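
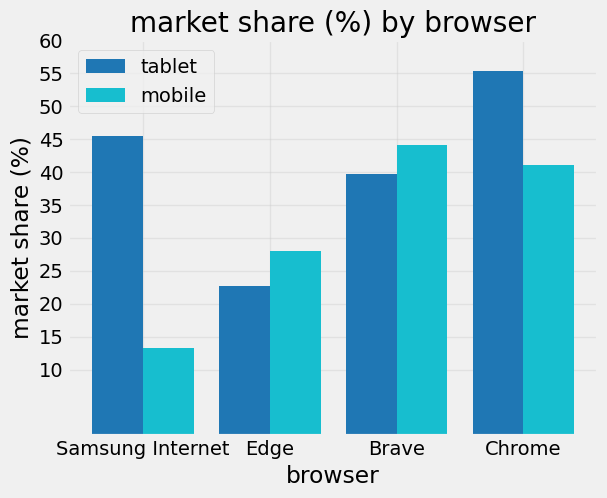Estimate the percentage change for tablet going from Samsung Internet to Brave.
Samsung Internet ≈ 45, Brave ≈ 40; (40 − 45) / 45 ≈ -11.1%.

≈ -11.1%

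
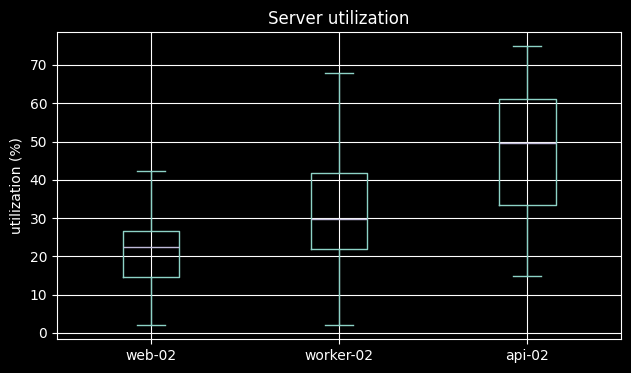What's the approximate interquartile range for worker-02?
Q3 ≈ 40, Q1 ≈ 20; IQR ≈ 20.

≈ 20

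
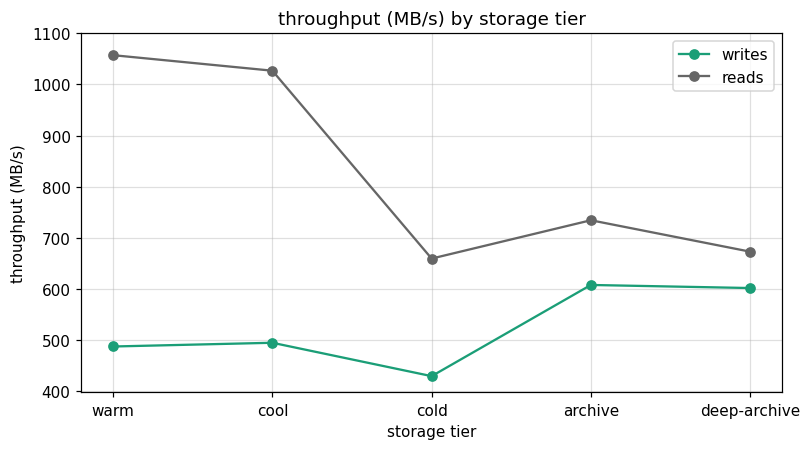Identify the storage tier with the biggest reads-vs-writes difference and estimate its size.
warm, ≈ 600 MB/s

warm: reads ≈ 1100, writes ≈ 500 → gap ≈ 600. Next-largest (cool) is only ≈ 500.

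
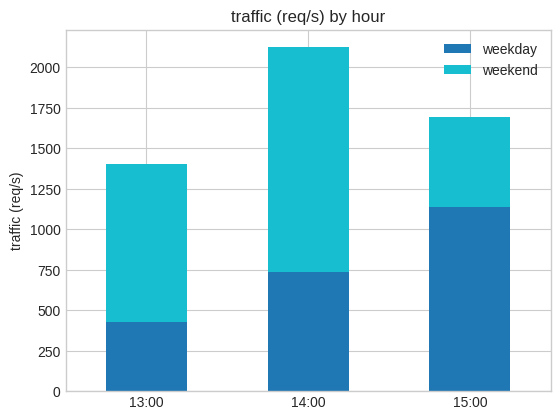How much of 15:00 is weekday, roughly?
weekday top ≈ 1200, bottom ≈ 0; segment ≈ 1200.

≈ 1200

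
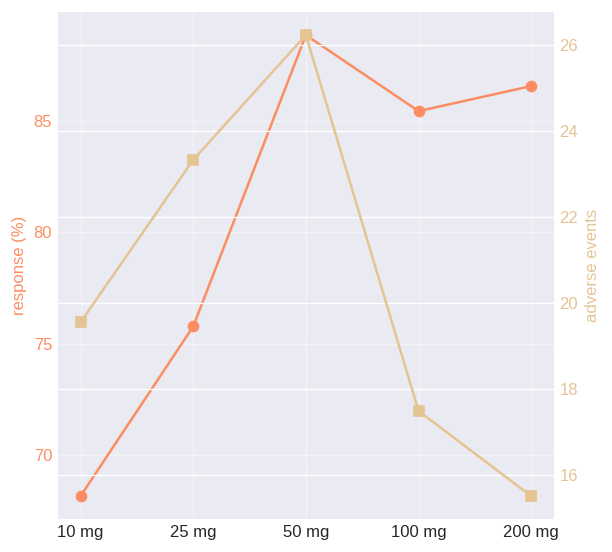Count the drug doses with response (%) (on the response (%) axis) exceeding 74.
Above 74: 25 mg, 50 mg, 100 mg, 200 mg.

4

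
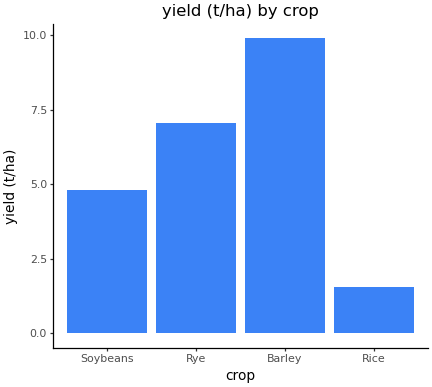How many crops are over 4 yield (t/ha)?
3

Above 4: Soybeans, Rye, Barley.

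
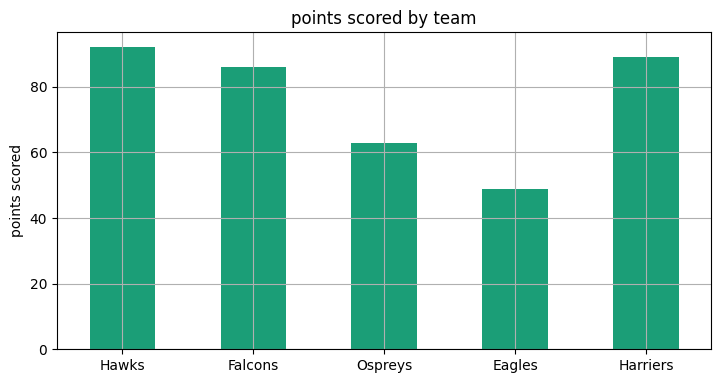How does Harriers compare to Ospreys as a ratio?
Harriers ≈ 90, Ospreys ≈ 60; 90/60 ≈ 1.5.

≈ 1.5×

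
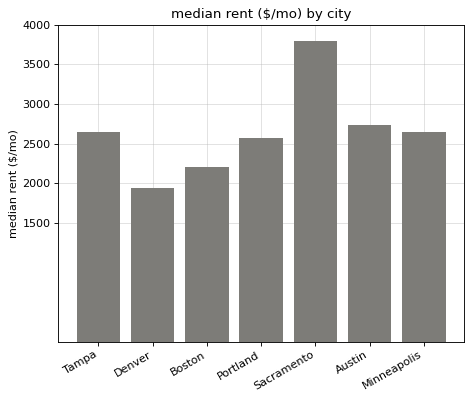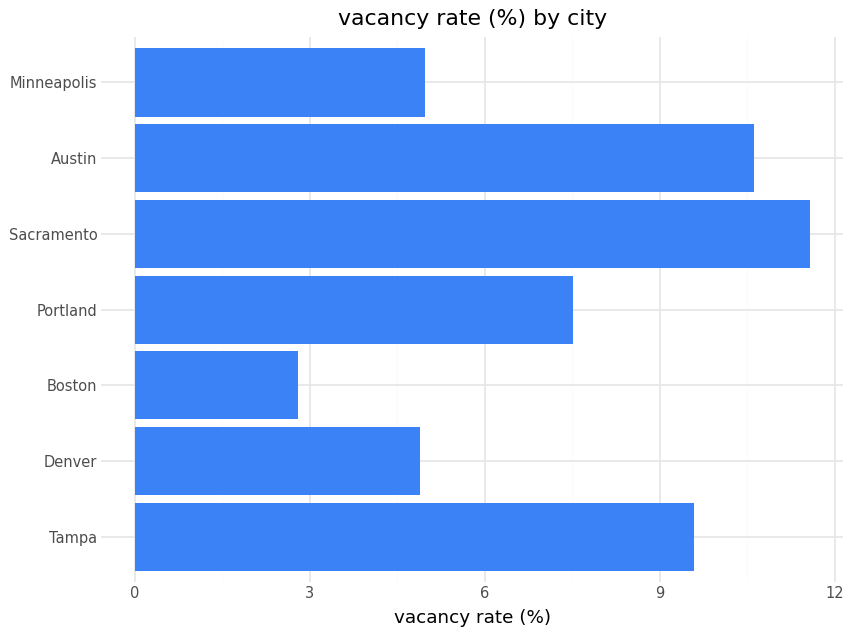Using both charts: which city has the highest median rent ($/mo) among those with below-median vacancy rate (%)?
Chart 2 median vacancy rate (%) ≈ 8; below-median cities: Denver, Boston, Minneapolis. Among those, Minneapolis has the highest median rent ($/mo) (≈ 2500).

Minneapolis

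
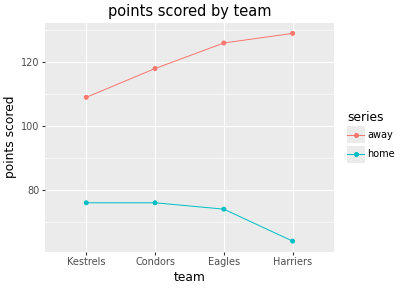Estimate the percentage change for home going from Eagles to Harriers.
Eagles ≈ 70, Harriers ≈ 60; (60 − 70) / 70 ≈ -14.3%.

≈ -14.3%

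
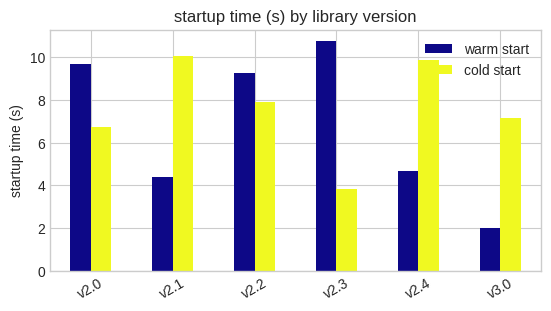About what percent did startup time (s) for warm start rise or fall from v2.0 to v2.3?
v2.0 ≈ 10, v2.3 ≈ 11; (11 − 10) / 10 ≈ +10%.

≈ +10%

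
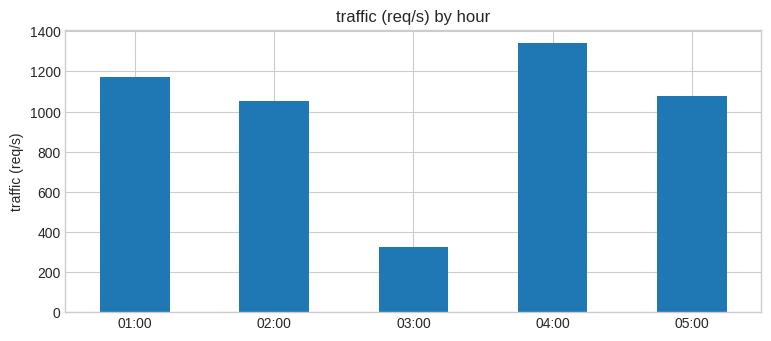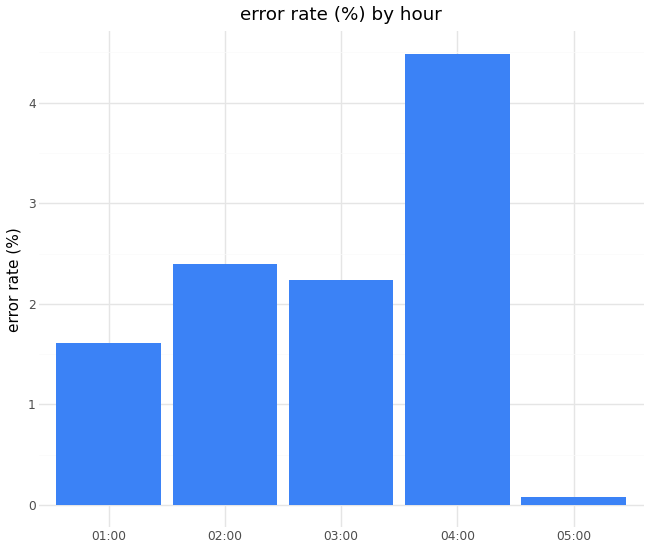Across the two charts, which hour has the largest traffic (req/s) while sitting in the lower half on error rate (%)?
01:00

Chart 2 median error rate (%) ≈ 2; below-median hours: 01:00, 05:00. Among those, 01:00 has the highest traffic (req/s) (≈ 1200).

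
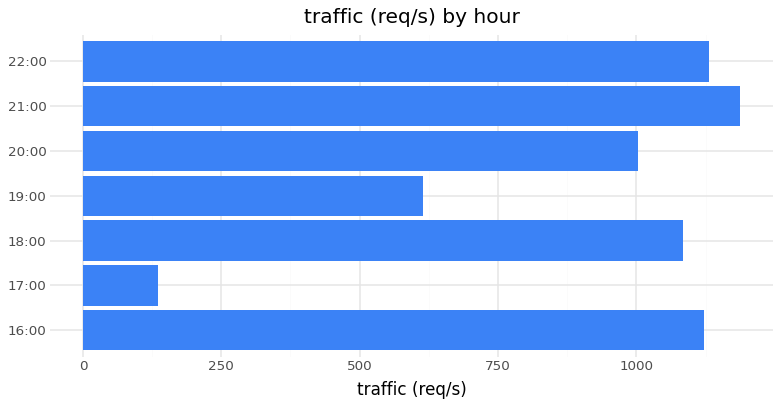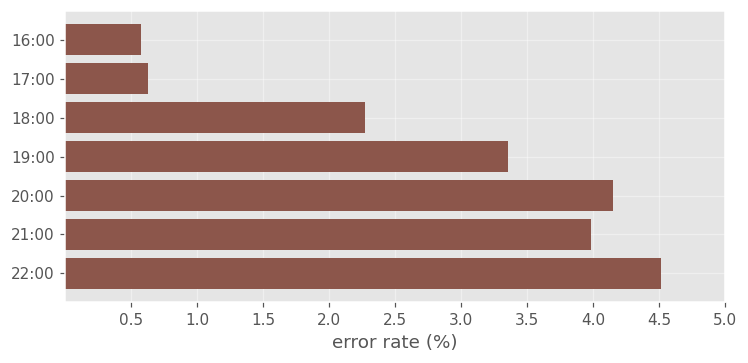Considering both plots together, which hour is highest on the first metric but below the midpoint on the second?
16:00

Chart 2 median error rate (%) ≈ 3.5; below-median hours: 16:00, 17:00, 18:00. Among those, 16:00 has the highest traffic (req/s) (≈ 1200).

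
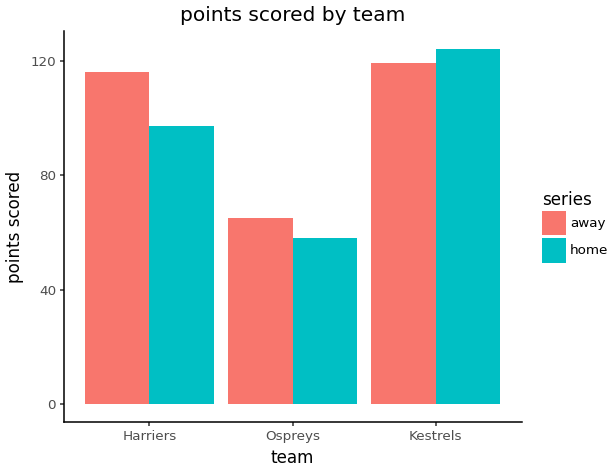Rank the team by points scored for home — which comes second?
Top 3 for home: Kestrels ≈ 120, Harriers ≈ 100, Ospreys ≈ 60.

Harriers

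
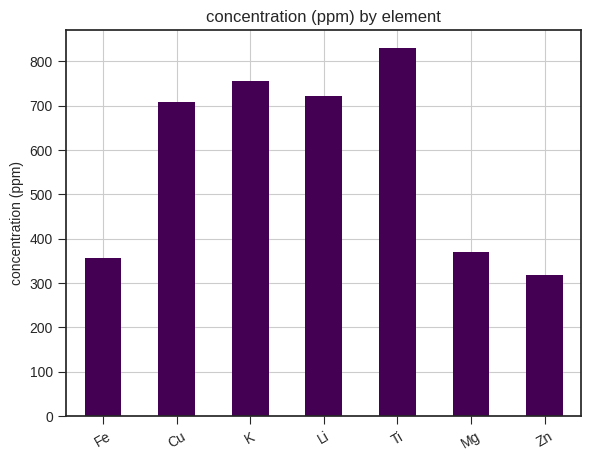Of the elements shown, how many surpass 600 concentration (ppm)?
Above 600: Cu, K, Li, Ti.

4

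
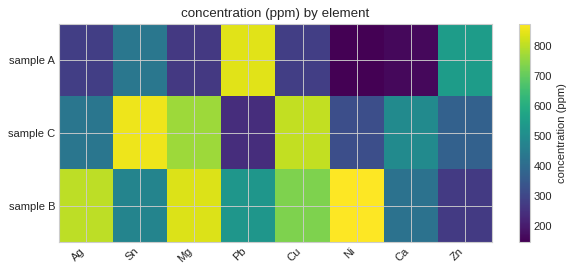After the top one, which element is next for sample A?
Zn

Top 3 for sample A: Pb ≈ 800, Zn ≈ 500, Sn ≈ 400.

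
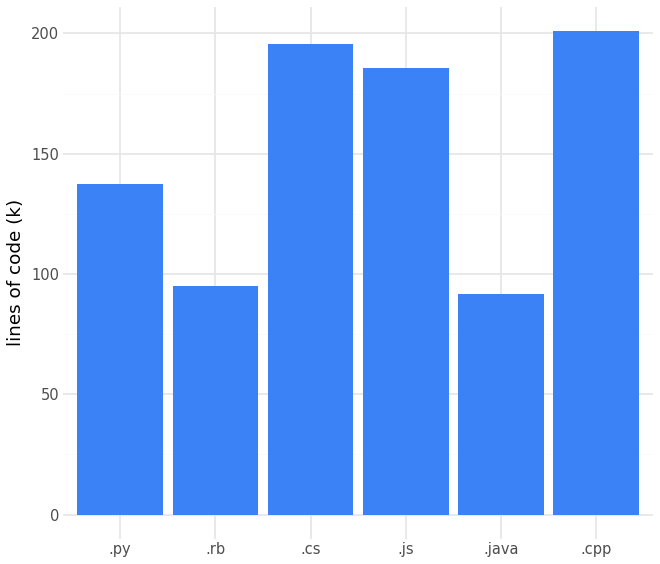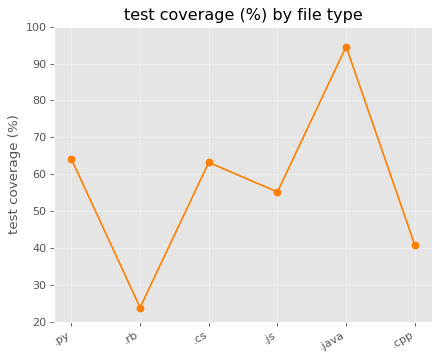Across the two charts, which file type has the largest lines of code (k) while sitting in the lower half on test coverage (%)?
.cpp

Chart 2 median test coverage (%) ≈ 60; below-median file types: .rb, .js, .cpp. Among those, .cpp has the highest lines of code (k) (≈ 200).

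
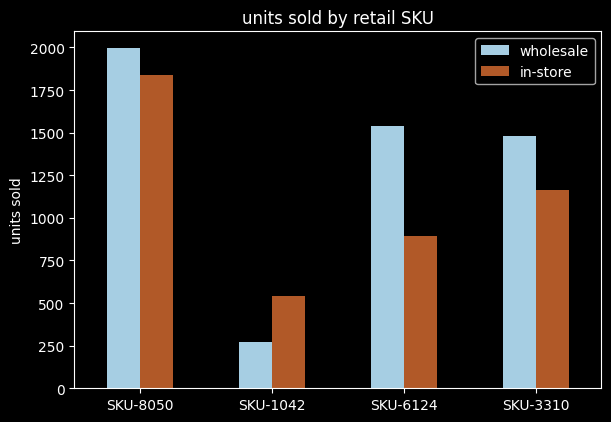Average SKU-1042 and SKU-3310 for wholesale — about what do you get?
(200 + 1400) / 2 ≈ 800.

≈ 800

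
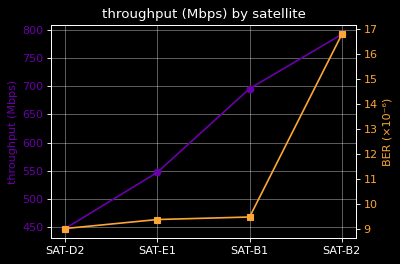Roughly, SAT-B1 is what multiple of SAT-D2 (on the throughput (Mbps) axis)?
SAT-B1 ≈ 700, SAT-D2 ≈ 450; 700/450 ≈ 1.56.

≈ 1.56×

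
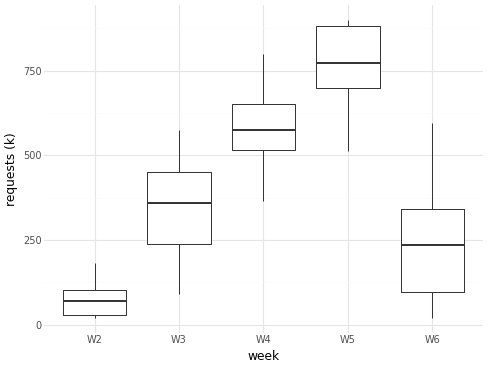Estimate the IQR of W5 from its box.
Q3 ≈ 900, Q1 ≈ 700; IQR ≈ 200.

≈ 200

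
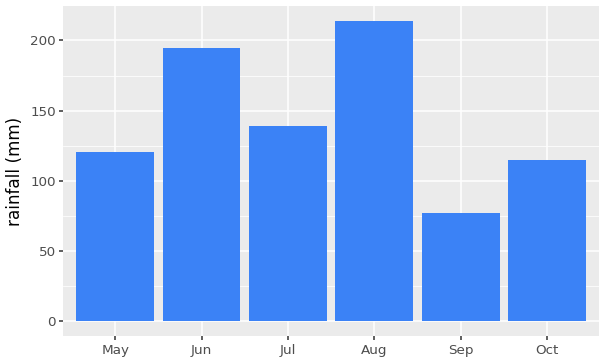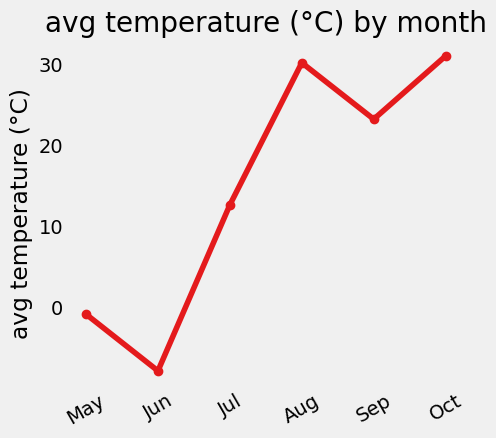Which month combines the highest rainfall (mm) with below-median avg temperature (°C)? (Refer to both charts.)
Jun

Chart 2 median avg temperature (°C) ≈ 20; below-median months: May, Jun, Jul. Among those, Jun has the highest rainfall (mm) (≈ 200).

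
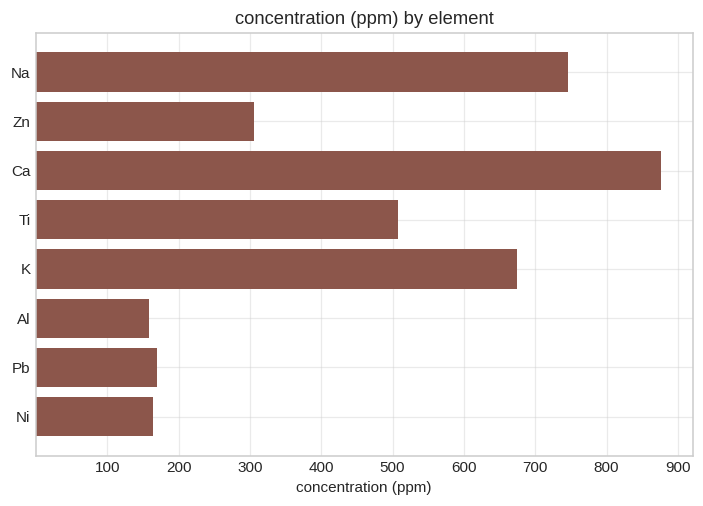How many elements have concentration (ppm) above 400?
4

Above 400: Na, Ca, Ti, K.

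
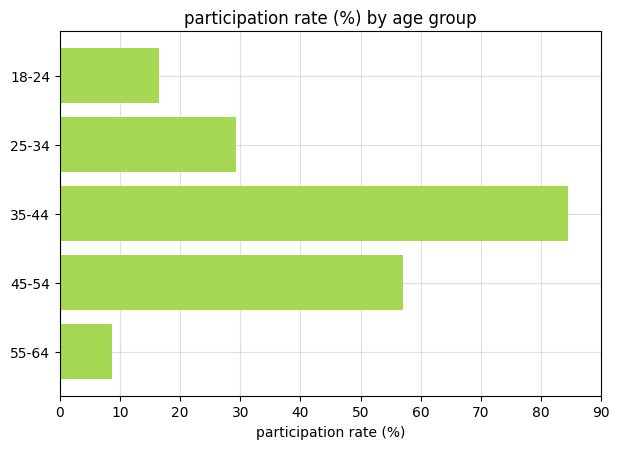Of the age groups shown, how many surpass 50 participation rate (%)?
Above 50: 35-44, 45-54.

2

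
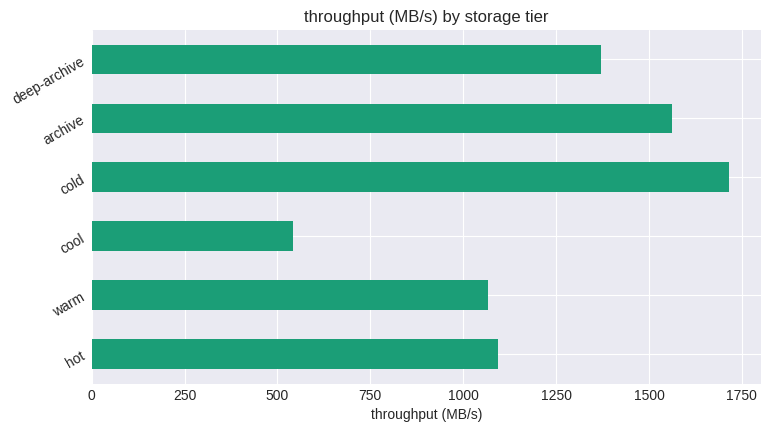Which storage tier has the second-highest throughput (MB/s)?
Top 3: cold ≈ 1800, archive ≈ 1600, deep-archive ≈ 1400.

archive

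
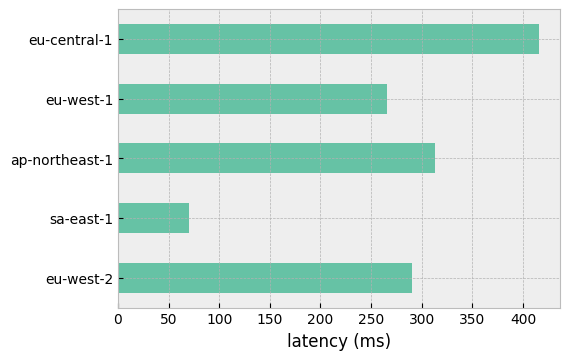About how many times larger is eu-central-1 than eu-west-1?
eu-central-1 ≈ 400, eu-west-1 ≈ 250; 400/250 ≈ 1.6.

≈ 1.6×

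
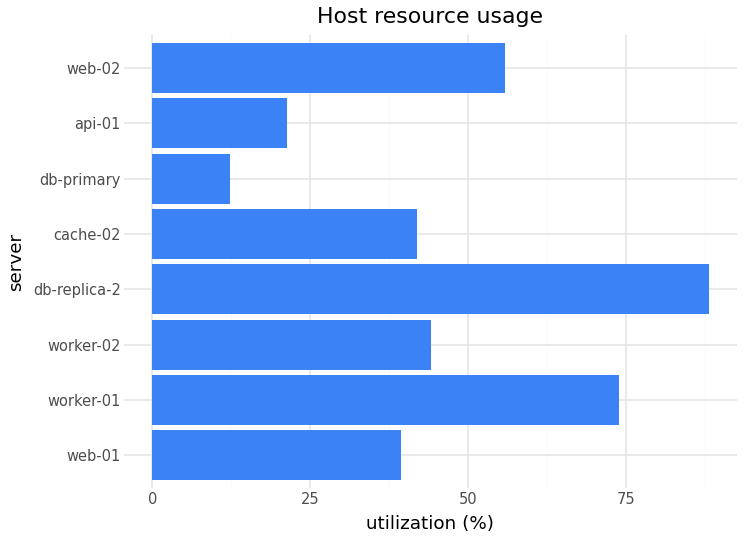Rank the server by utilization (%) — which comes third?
Top 4: db-replica-2 ≈ 90, worker-01 ≈ 70, web-02 ≈ 60, worker-02 ≈ 40.

web-02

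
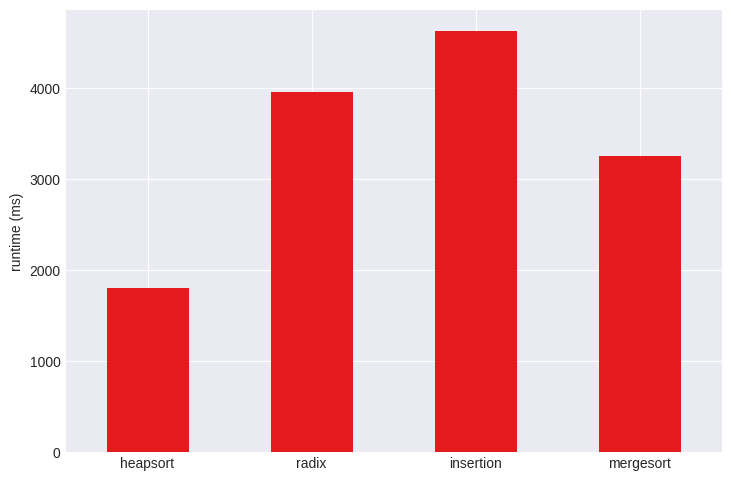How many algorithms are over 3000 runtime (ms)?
3

Above 3000: radix, insertion, mergesort.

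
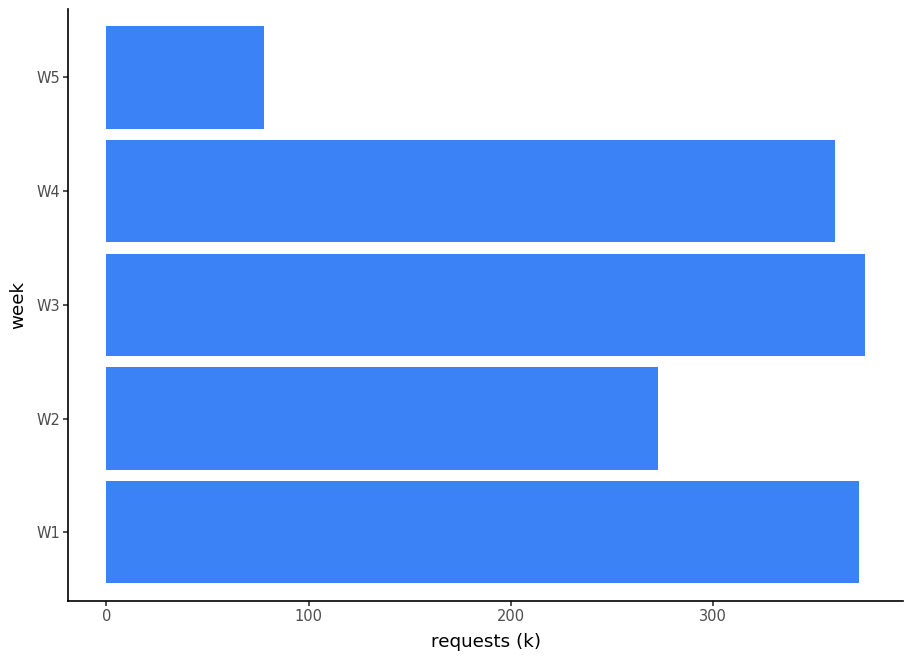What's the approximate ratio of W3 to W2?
W3 ≈ 350, W2 ≈ 250; 350/250 ≈ 1.4.

≈ 1.4×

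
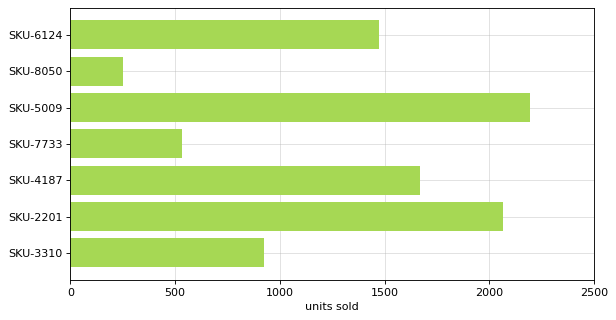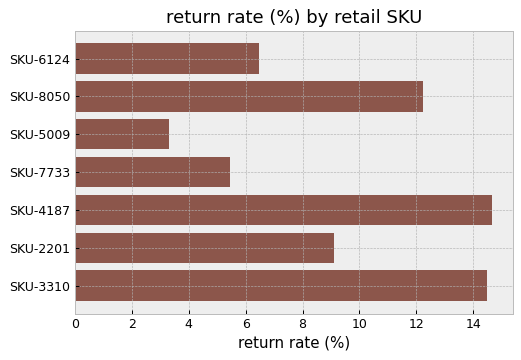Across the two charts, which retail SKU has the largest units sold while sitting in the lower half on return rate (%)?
SKU-5009

Chart 2 median return rate (%) ≈ 10; below-median retail SKUs: SKU-6124, SKU-5009, SKU-7733. Among those, SKU-5009 has the highest units sold (≈ 2000).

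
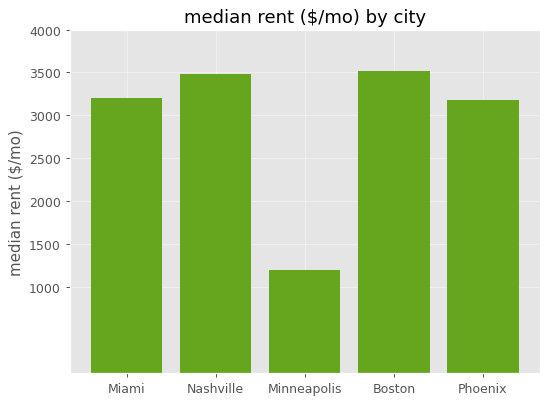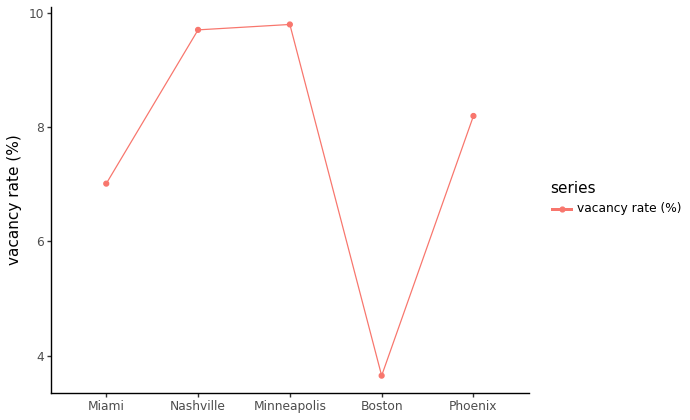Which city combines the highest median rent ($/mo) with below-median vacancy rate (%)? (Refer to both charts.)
Chart 2 median vacancy rate (%) ≈ 8; below-median cities: Miami, Boston. Among those, Boston has the highest median rent ($/mo) (≈ 3500).

Boston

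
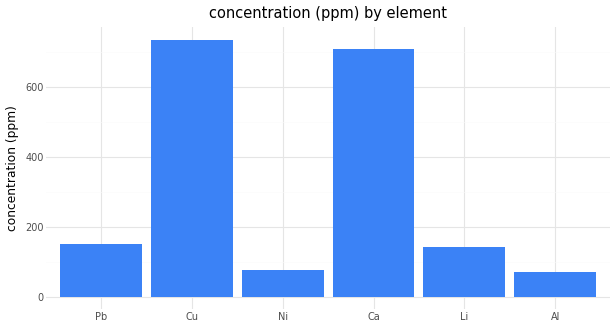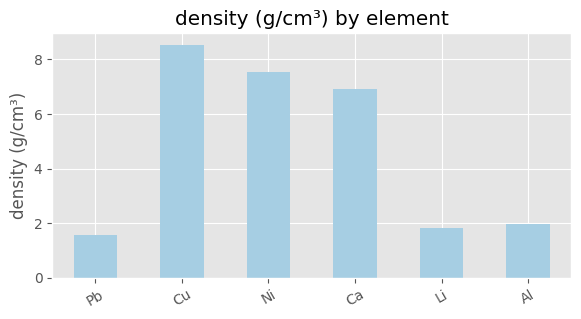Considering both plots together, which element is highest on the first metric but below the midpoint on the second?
Chart 2 median density (g/cm³) ≈ 4; below-median elements: Pb, Li, Al. Among those, Pb has the highest concentration (ppm) (≈ 200).

Pb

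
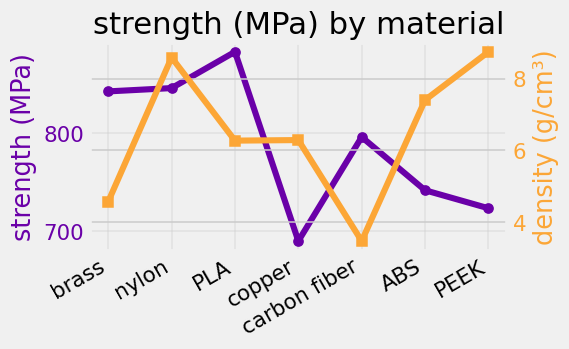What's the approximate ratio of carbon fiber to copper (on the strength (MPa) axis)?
≈ 1.14×

carbon fiber ≈ 800, copper ≈ 700; 800/700 ≈ 1.14.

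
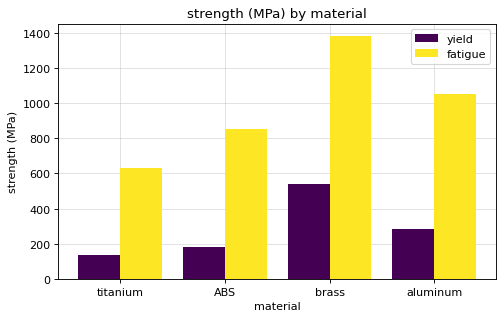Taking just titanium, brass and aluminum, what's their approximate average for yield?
≈ 333

(200 + 600 + 200) / 3 ≈ 333.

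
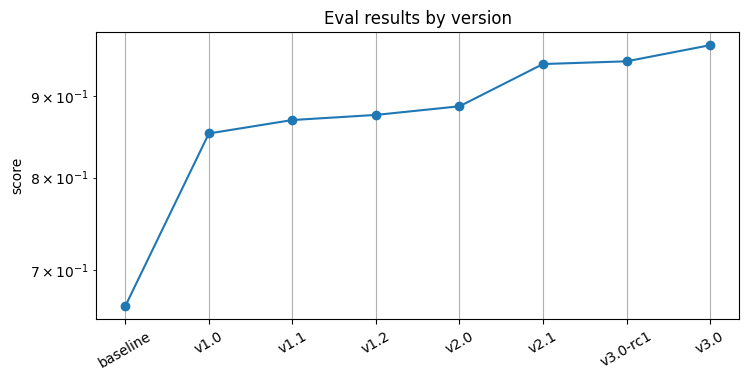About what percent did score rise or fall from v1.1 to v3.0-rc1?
≈ +11.8%

v1.1 ≈ 0.85, v3.0-rc1 ≈ 0.95; (0.95 − 0.85) / 0.85 ≈ +11.8%.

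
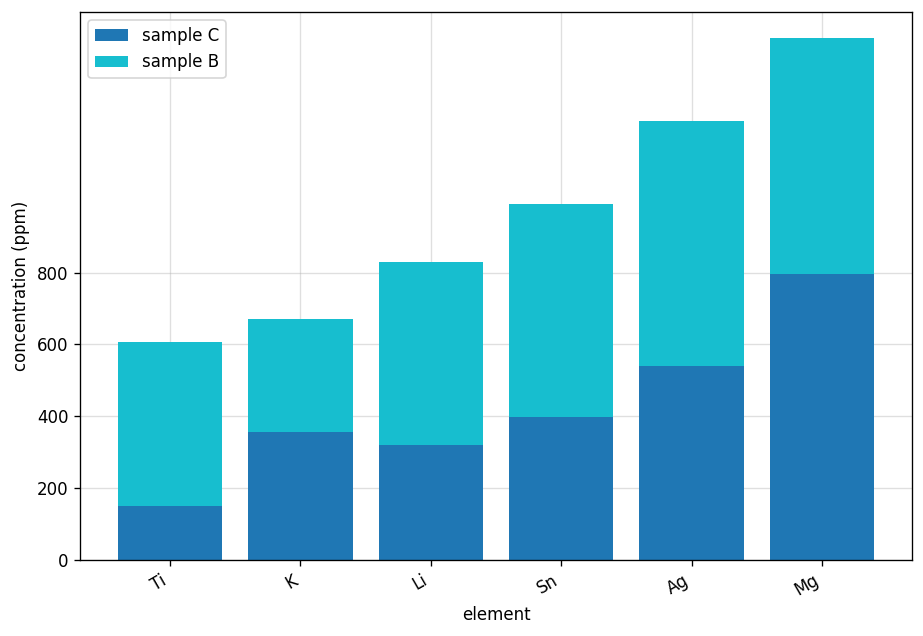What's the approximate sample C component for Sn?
≈ 400

sample C top ≈ 400, bottom ≈ 0; segment ≈ 400.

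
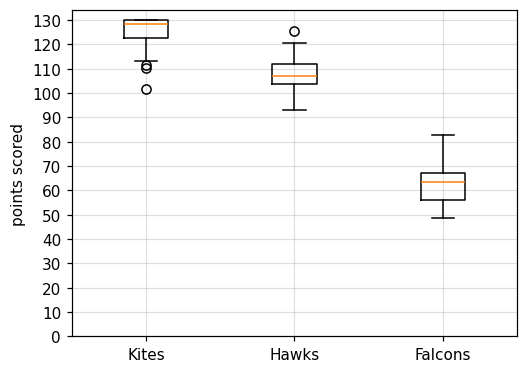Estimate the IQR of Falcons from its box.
≈ 10

Q3 ≈ 70, Q1 ≈ 60; IQR ≈ 10.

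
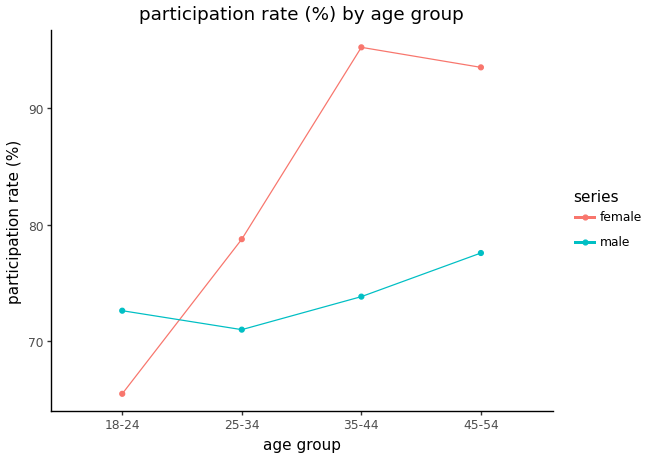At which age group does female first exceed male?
18-24: female ≈ 65 vs male ≈ 75 (not yet); 25-34: female ≈ 80 vs male ≈ 70 (first crossover).

25-34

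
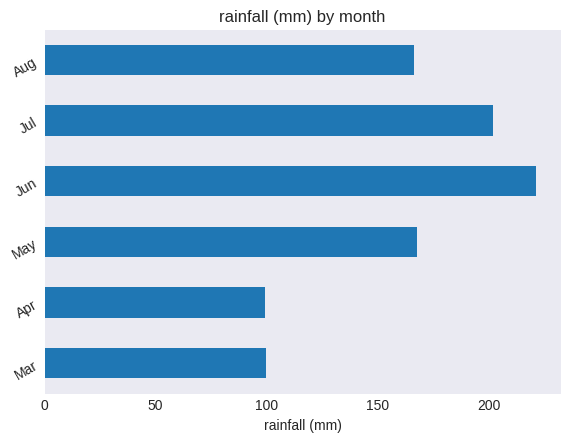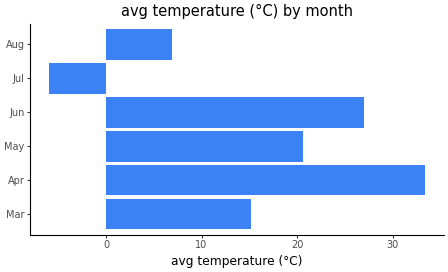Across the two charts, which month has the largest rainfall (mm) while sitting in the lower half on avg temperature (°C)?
Jul

Chart 2 median avg temperature (°C) ≈ 20; below-median months: Mar, Jul, Aug. Among those, Jul has the highest rainfall (mm) (≈ 200).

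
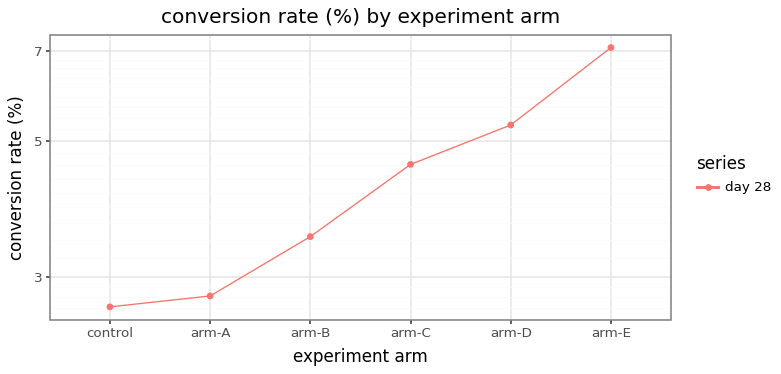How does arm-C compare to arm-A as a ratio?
arm-C ≈ 4.5, arm-A ≈ 3.0; 4.5/3.0 ≈ 1.5.

≈ 1.5×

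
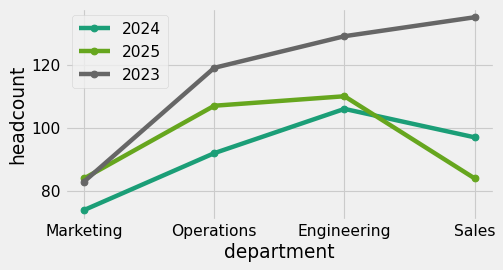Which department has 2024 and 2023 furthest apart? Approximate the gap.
Sales: 2024 ≈ 100, 2023 ≈ 140 → gap ≈ 40. Next-largest (Operations) is only ≈ 30.

Sales, ≈ 40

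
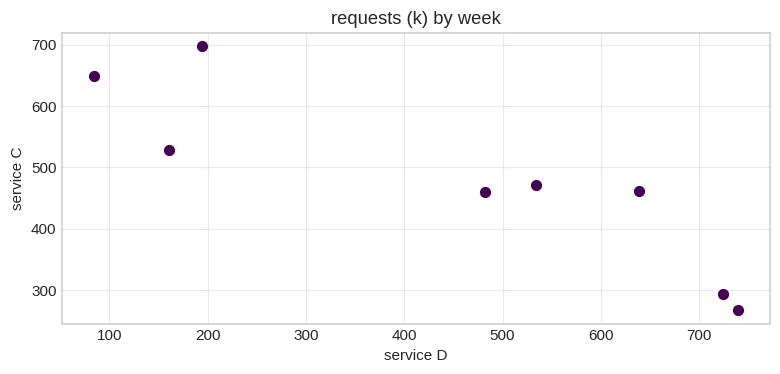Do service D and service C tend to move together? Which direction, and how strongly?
Points are negatively correlated; strong (|r| ≈ 0.9).

negative, strong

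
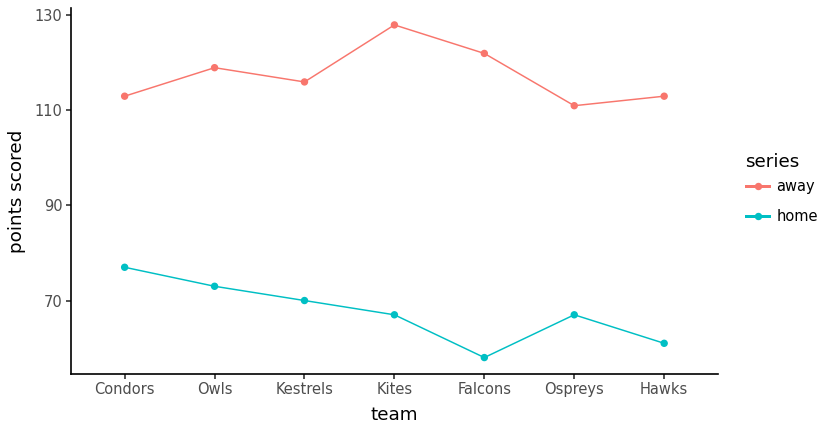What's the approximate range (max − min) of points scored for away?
≈ 20

Max Kites ≈ 130, min Ospreys ≈ 110; range ≈ 20.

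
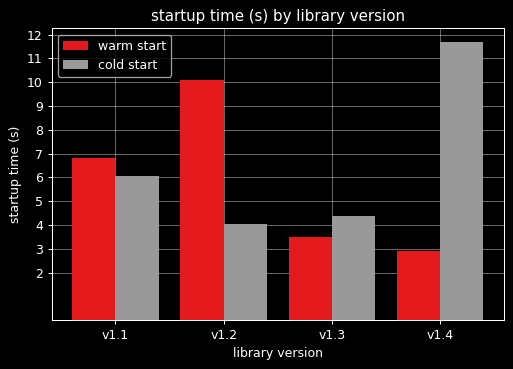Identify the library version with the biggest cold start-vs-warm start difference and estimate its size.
v1.4, ≈ 9 s

v1.4: cold start ≈ 12, warm start ≈ 3 → gap ≈ 9. Next-largest (v1.2) is only ≈ 6.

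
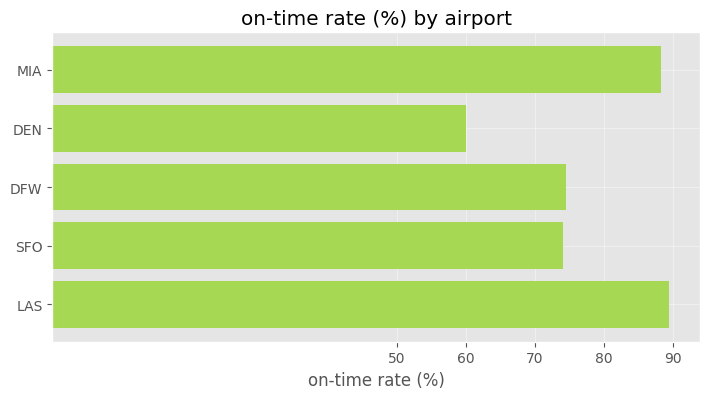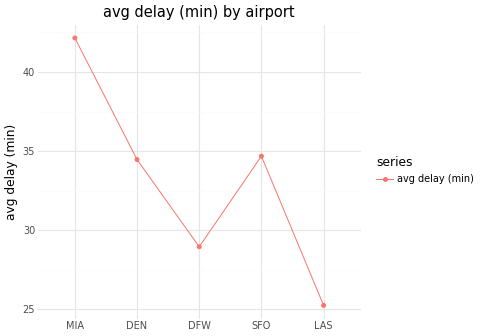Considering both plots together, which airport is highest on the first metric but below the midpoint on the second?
Chart 2 median avg delay (min) ≈ 35; below-median airports: DFW, LAS. Among those, LAS has the highest on-time rate (%) (≈ 90).

LAS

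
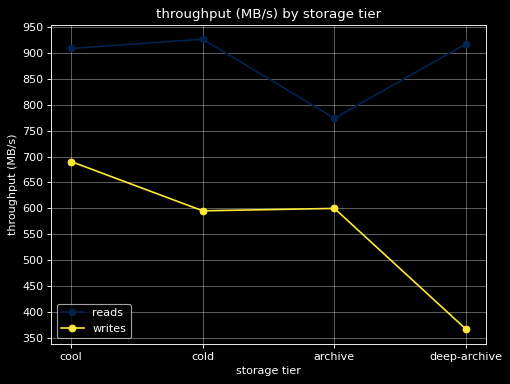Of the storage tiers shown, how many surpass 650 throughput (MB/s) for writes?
Above 650: cool.

1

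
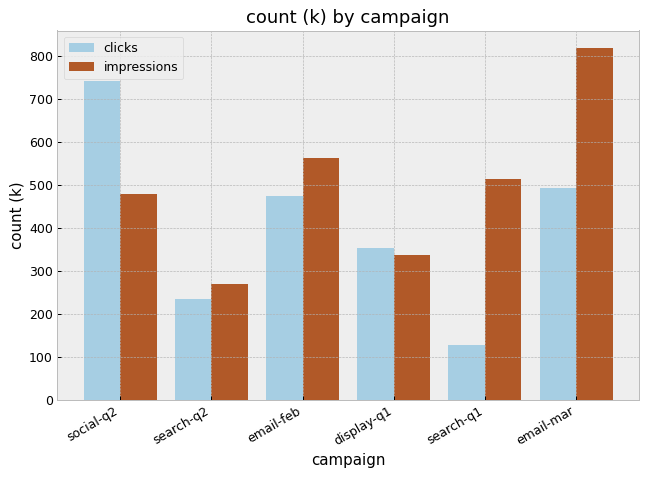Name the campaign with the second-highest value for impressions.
email-feb

Top 3 for impressions: email-mar ≈ 800, email-feb ≈ 600, search-q1 ≈ 500.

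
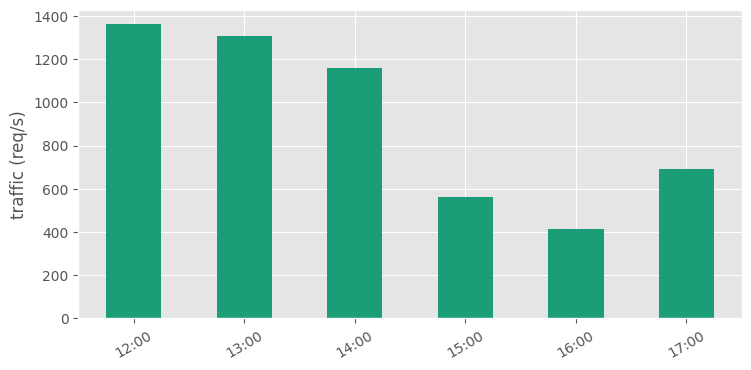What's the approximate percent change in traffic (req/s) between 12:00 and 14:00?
≈ -14.3%

12:00 ≈ 1400, 14:00 ≈ 1200; (1200 − 1400) / 1400 ≈ -14.3%.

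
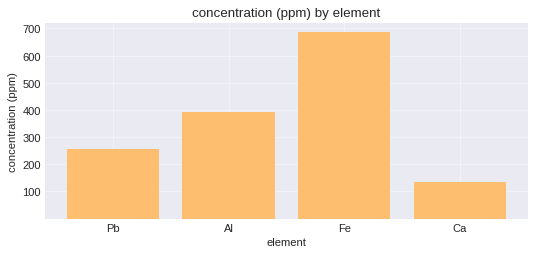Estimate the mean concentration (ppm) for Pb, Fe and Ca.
(300 + 700 + 100) / 3 ≈ 367.

≈ 367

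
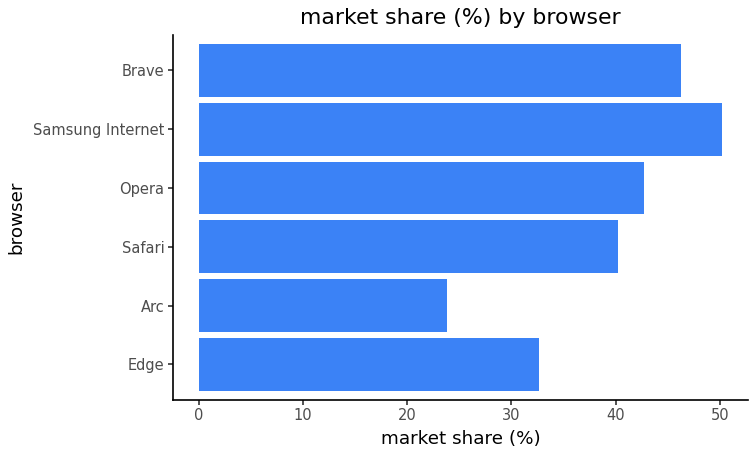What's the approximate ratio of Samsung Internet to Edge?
≈ 1.43×

Samsung Internet ≈ 50, Edge ≈ 35; 50/35 ≈ 1.43.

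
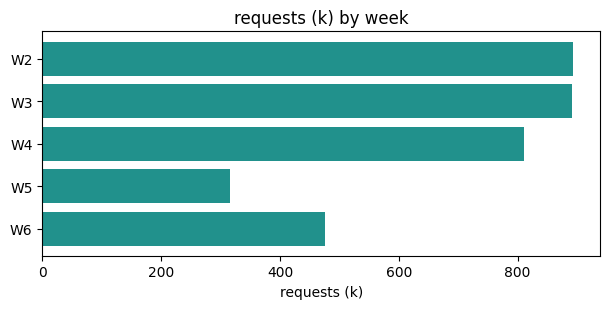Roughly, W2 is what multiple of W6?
W2 ≈ 900, W6 ≈ 500; 900/500 ≈ 1.8.

≈ 1.8×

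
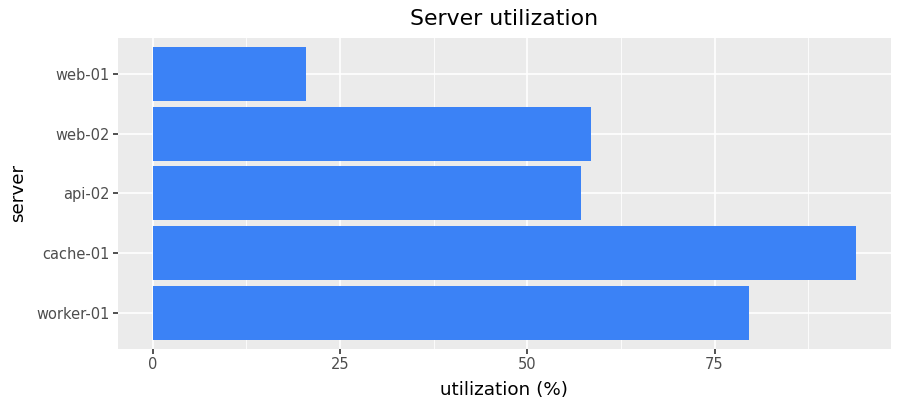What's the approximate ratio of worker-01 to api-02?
worker-01 ≈ 80, api-02 ≈ 60; 80/60 ≈ 1.33.

≈ 1.33×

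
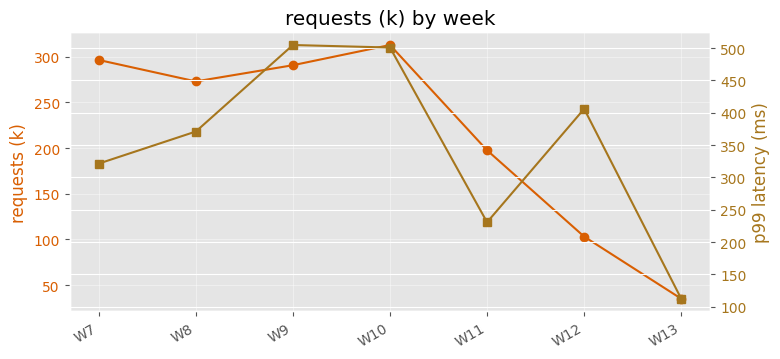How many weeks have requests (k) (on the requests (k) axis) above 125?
Above 125: W7, W8, W9, W10, W11.

5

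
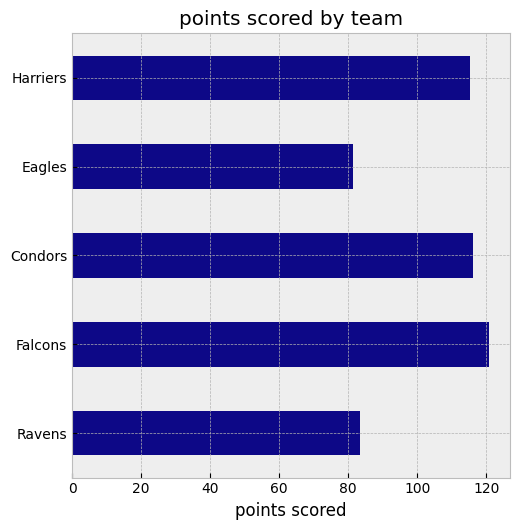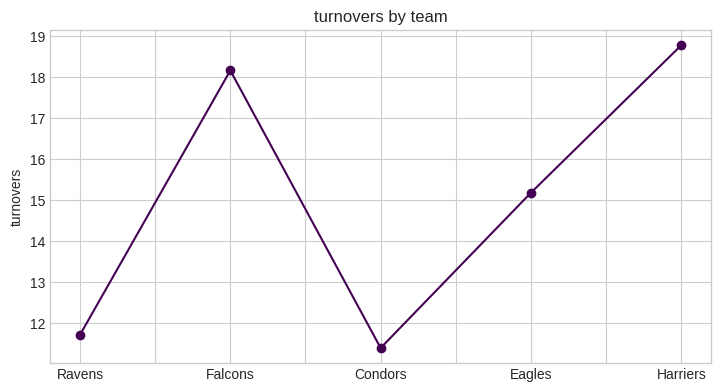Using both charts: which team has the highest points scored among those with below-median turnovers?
Condors

Chart 2 median turnovers ≈ 16; below-median teams: Ravens, Condors. Among those, Condors has the highest points scored (≈ 120).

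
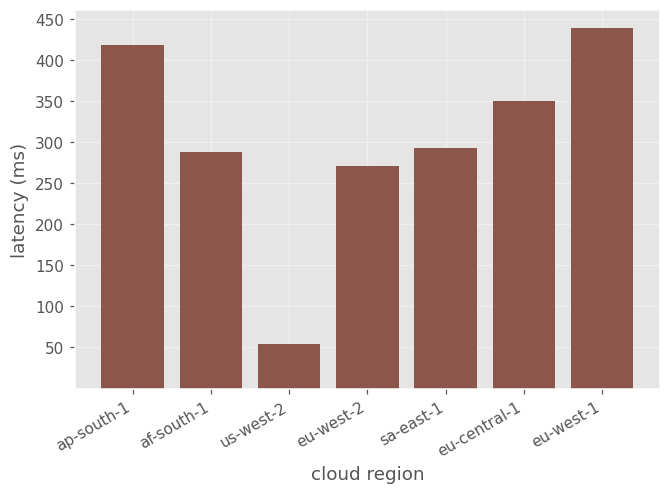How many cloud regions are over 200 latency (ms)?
Above 200: ap-south-1, af-south-1, eu-west-2, sa-east-1, eu-central-1, eu-west-1.

6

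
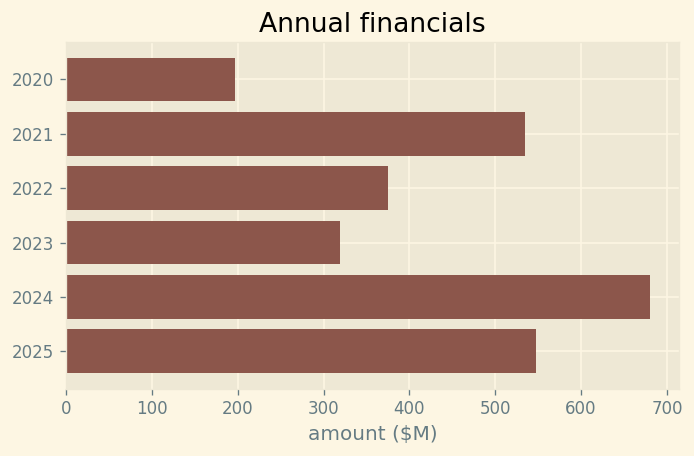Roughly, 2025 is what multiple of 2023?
2025 ≈ 500, 2023 ≈ 300; 500/300 ≈ 1.67.

≈ 1.67×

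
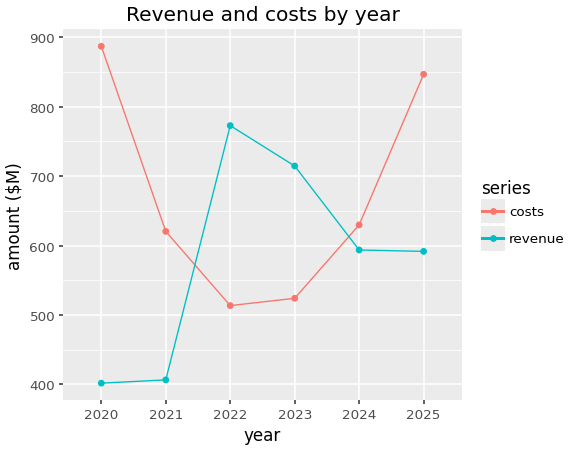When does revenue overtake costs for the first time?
2022

2021: revenue ≈ 400 vs costs ≈ 600 (not yet); 2022: revenue ≈ 750 vs costs ≈ 500 (first crossover).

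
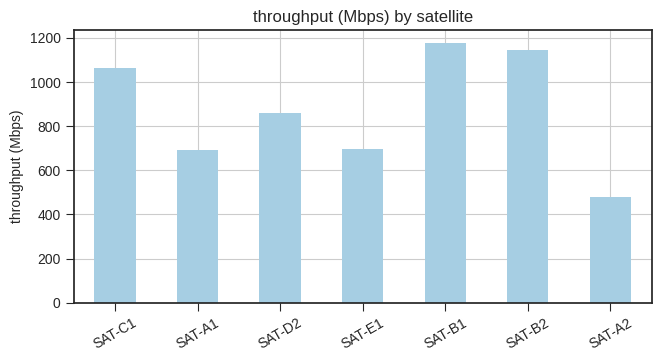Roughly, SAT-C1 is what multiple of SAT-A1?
≈ 1.57×

SAT-C1 ≈ 1100, SAT-A1 ≈ 700; 1100/700 ≈ 1.57.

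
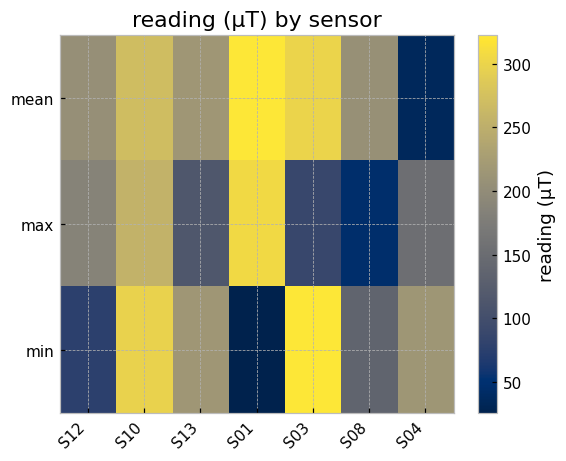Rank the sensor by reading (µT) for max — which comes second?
Top 3 for max: S01 ≈ 300, S10 ≈ 250, S12 ≈ 175.

S10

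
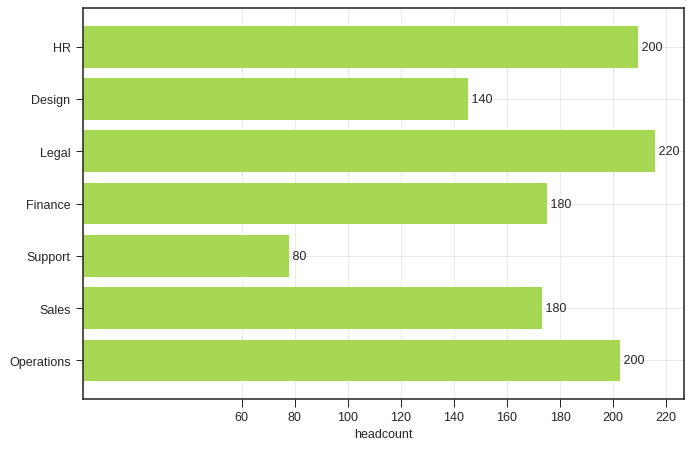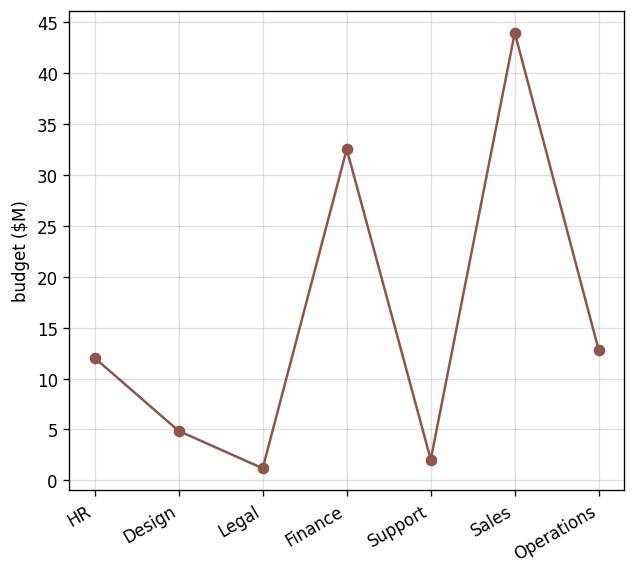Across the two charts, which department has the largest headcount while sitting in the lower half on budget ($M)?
Chart 2 median budget ($M) ≈ 10; below-median departments: Design, Legal, Support. Among those, Legal has the highest headcount (≈ 220).

Legal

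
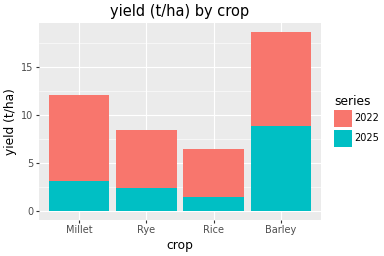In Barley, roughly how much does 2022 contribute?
2022 top ≈ 18, bottom ≈ 8; segment ≈ 10.

≈ 10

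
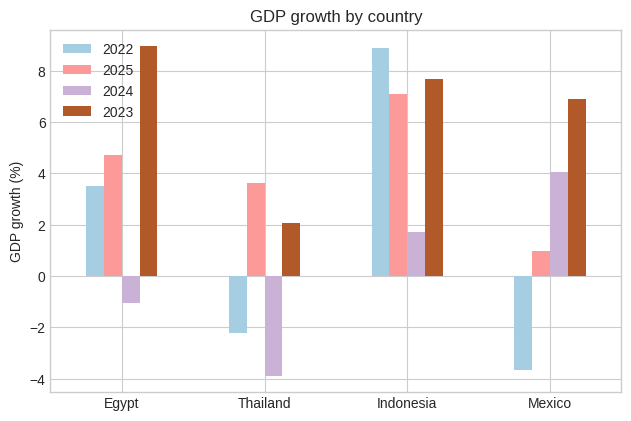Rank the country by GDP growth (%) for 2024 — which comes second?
Indonesia

Top 3 for 2024: Mexico ≈ 4, Indonesia ≈ 2, Egypt ≈ -2.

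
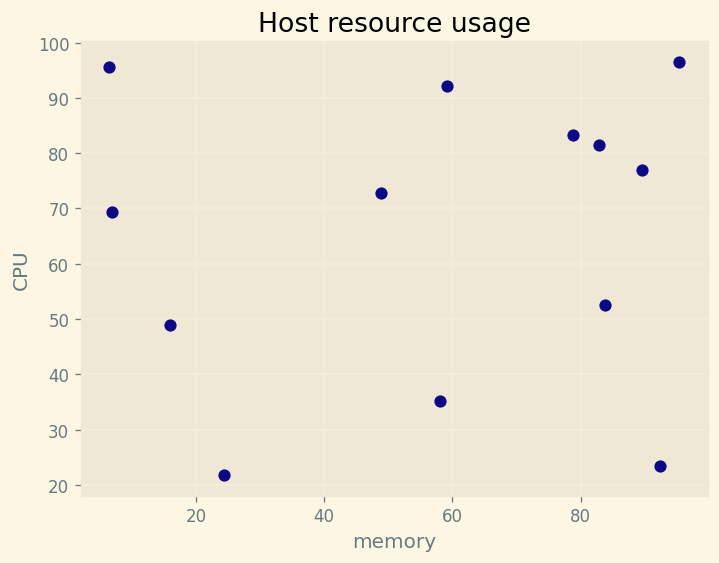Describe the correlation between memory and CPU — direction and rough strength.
no clear correlation

Points are roughly uncorrelated; weak (|r| ≈ 0.1).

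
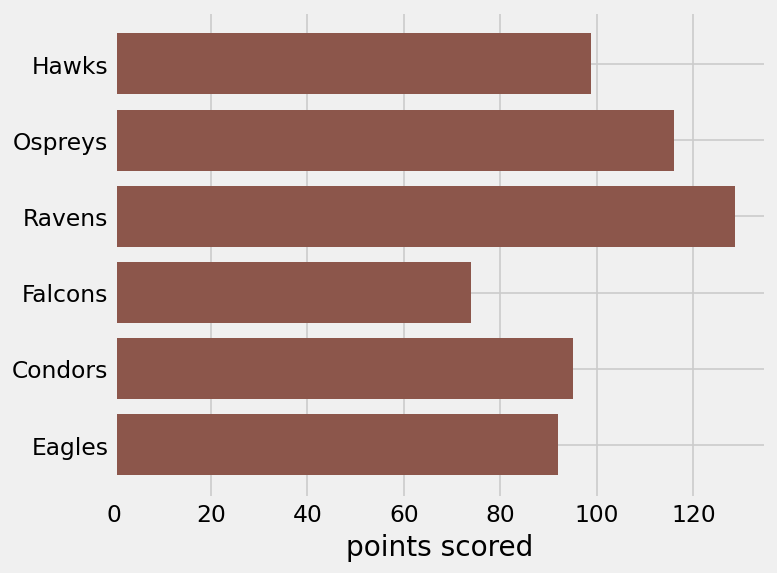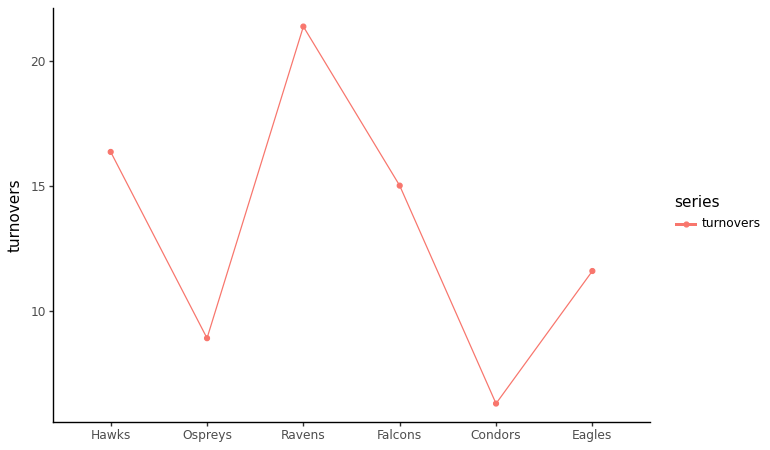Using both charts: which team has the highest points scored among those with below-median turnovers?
Ospreys

Chart 2 median turnovers ≈ 14; below-median teams: Ospreys, Condors, Eagles. Among those, Ospreys has the highest points scored (≈ 120).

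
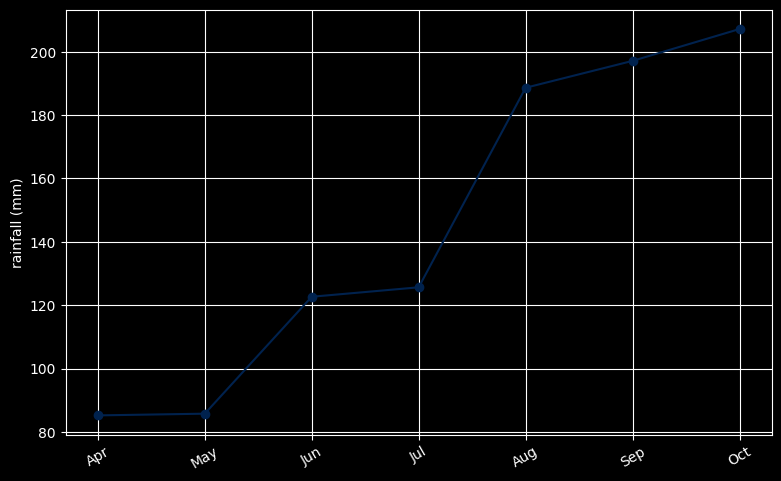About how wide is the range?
Max Oct ≈ 200, min Apr ≈ 80; range ≈ 120.

≈ 120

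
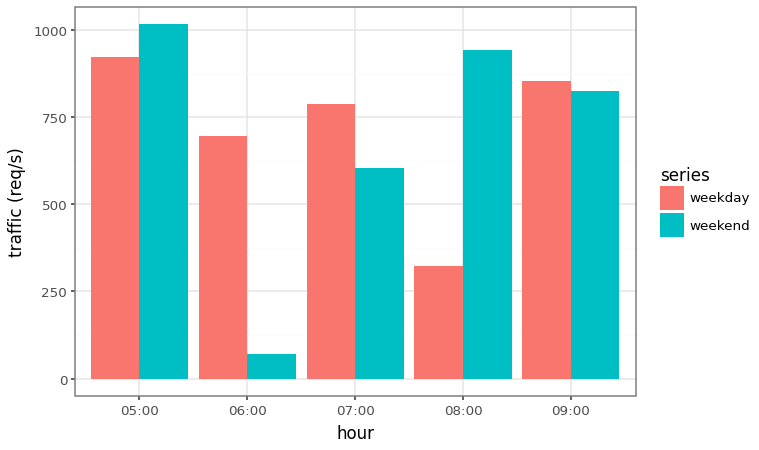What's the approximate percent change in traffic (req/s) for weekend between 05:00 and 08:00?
≈ -10%

05:00 ≈ 1000, 08:00 ≈ 900; (900 − 1000) / 1000 ≈ -10%.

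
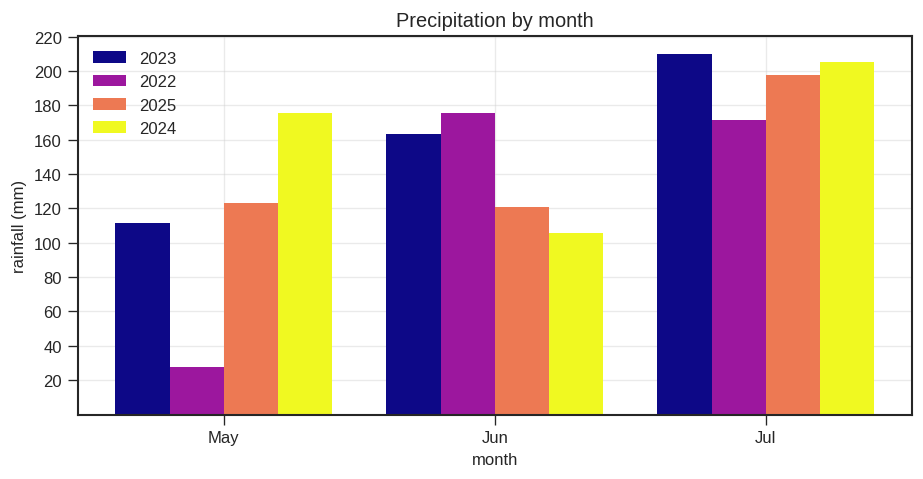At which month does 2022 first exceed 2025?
May: 2022 ≈ 20 vs 2025 ≈ 120 (not yet); Jun: 2022 ≈ 180 vs 2025 ≈ 120 (first crossover).

Jun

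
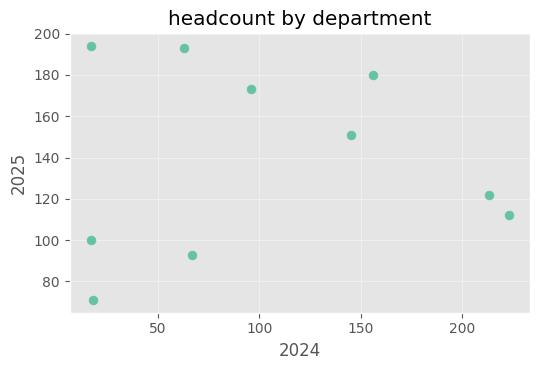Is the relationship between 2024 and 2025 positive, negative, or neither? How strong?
no clear correlation

Points are roughly uncorrelated; weak (|r| ≈ 0.0).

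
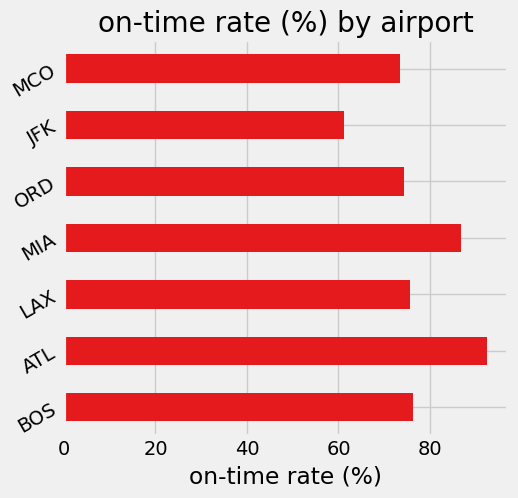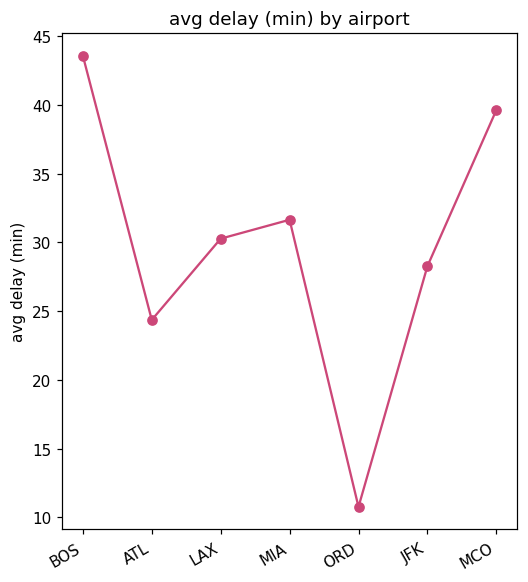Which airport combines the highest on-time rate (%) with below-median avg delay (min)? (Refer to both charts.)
Chart 2 median avg delay (min) ≈ 30; below-median airports: ATL, ORD, JFK. Among those, ATL has the highest on-time rate (%) (≈ 90).

ATL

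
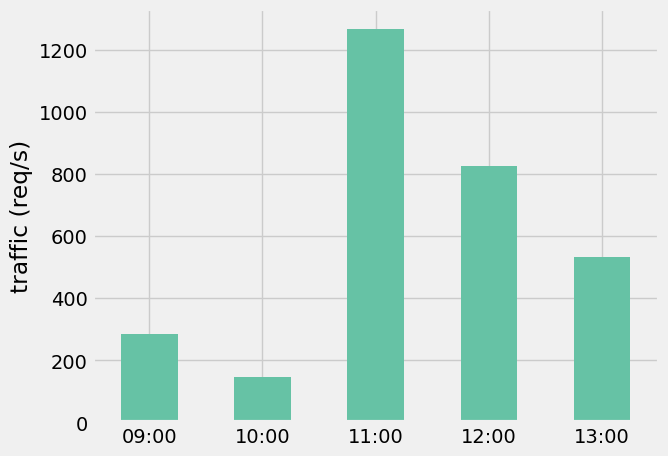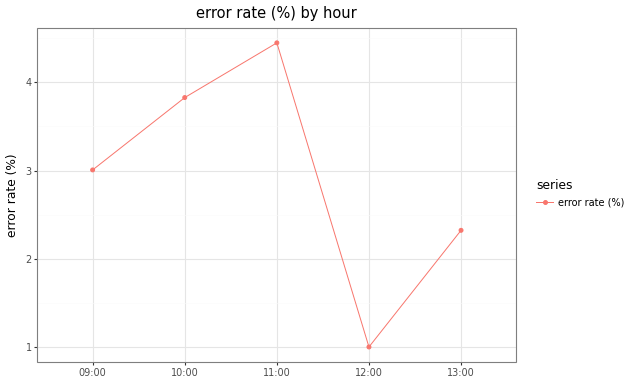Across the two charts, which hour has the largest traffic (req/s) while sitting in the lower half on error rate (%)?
Chart 2 median error rate (%) ≈ 3; below-median hours: 12:00, 13:00. Among those, 12:00 has the highest traffic (req/s) (≈ 800).

12:00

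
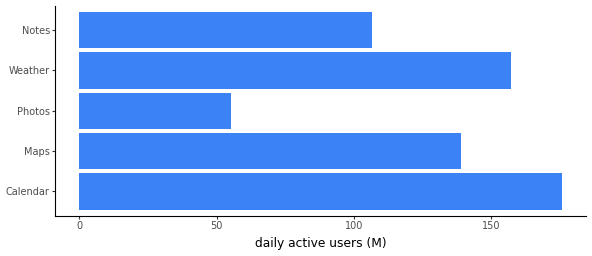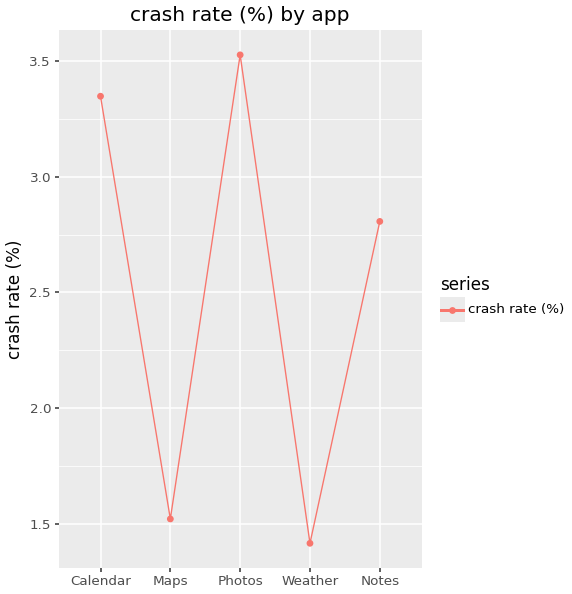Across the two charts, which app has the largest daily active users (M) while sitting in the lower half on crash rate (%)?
Chart 2 median crash rate (%) ≈ 3; below-median apps: Maps, Weather. Among those, Weather has the highest daily active users (M) (≈ 160).

Weather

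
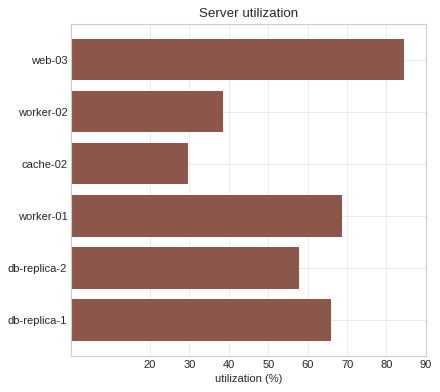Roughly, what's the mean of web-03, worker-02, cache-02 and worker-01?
≈ 55

(80 + 40 + 30 + 70) / 4 ≈ 55.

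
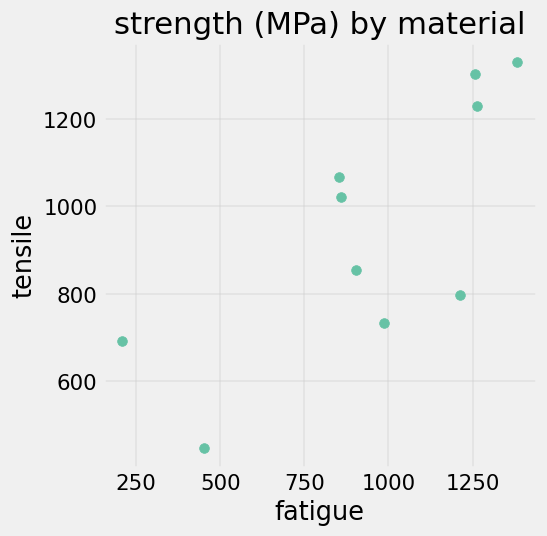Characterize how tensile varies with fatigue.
Points are positively correlated; strong (|r| ≈ 0.8).

positive, strong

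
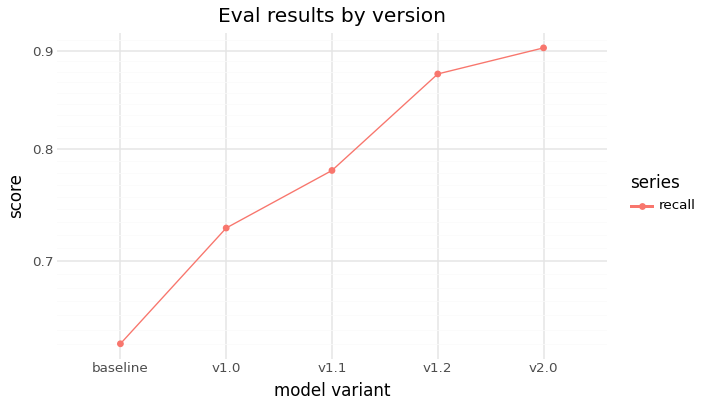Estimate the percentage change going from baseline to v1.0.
≈ +15.4%

baseline ≈ 0.65, v1.0 ≈ 0.75; (0.75 − 0.65) / 0.65 ≈ +15.4%.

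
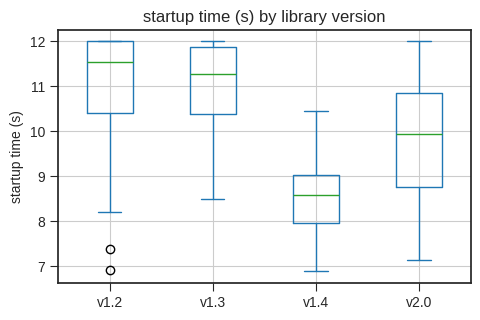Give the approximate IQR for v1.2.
Q3 ≈ 12.0, Q1 ≈ 10.5; IQR ≈ 1.5.

≈ 1.5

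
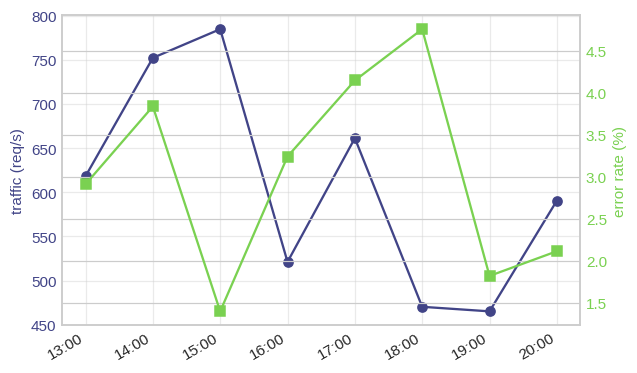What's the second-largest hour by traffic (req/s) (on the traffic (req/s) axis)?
Top 3 (on the traffic (req/s) axis): 15:00 ≈ 800, 14:00 ≈ 750, 17:00 ≈ 650.

14:00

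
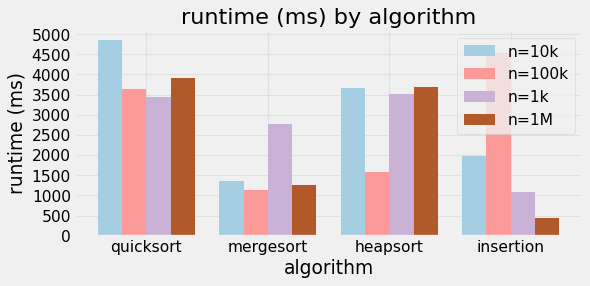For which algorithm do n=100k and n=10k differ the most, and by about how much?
insertion, ≈ 2500 ms

insertion: n=100k ≈ 4500, n=10k ≈ 2000 → gap ≈ 2500. Next-largest (heapsort) is only ≈ 2000.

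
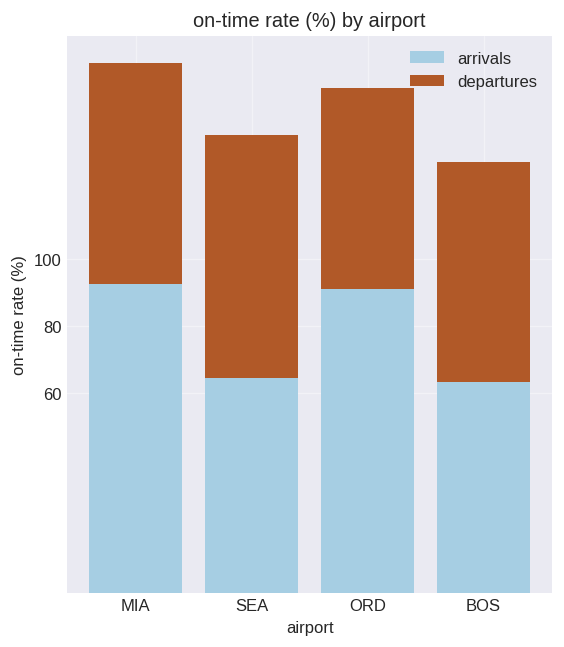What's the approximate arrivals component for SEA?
≈ 60

arrivals top ≈ 60, bottom ≈ 0; segment ≈ 60.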